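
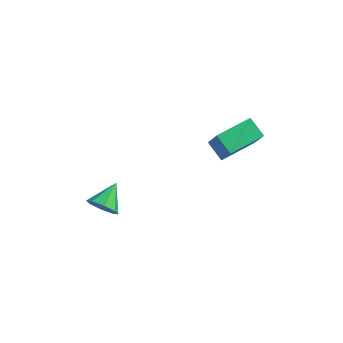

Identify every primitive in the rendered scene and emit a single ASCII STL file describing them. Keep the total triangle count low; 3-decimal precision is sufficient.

solid 
facet normal -0.119 -0.879 -0.462
outer loop
vertex -2.569 -3.756 -2.925
vertex -2.951 -4.073 -2.223
vertex -3.221 -3.665 -2.93
endloop
endfacet
facet normal 0.117 0.810 -0.575
outer loop
vertex -2.569 -3.756 -2.925
vertex -3.221 -3.665 -2.93
vertex -2.769 -2.727 -1.517
endloop
endfacet
facet normal -0.119 -0.879 -0.462
outer loop
vertex -3.221 -3.665 -2.93
vertex -2.951 -4.073 -2.223
vertex -3.715 -3.813 -2.521
endloop
endfacet
facet normal -0.522 0.778 -0.349
outer loop
vertex -3.221 -3.665 -2.93
vertex -3.715 -3.813 -2.521
vertex -2.769 -2.727 -1.517
endloop
endfacet
facet normal -0.119 -0.879 -0.461
outer loop
vertex -3.715 -3.813 -2.521
vertex -2.951 -4.073 -2.223
vertex -3.761 -4.113 -1.937
endloop
endfacet
facet normal -0.824 0.527 0.206
outer loop
vertex -3.715 -3.813 -2.521
vertex -3.761 -4.113 -1.937
vertex -2.769 -2.727 -1.517
endloop
endfacet
facet normal -0.119 -0.879 -0.461
outer loop
vertex -3.761 -4.113 -1.937
vertex -2.951 -4.073 -2.223
vertex -3.333 -4.39 -1.52
endloop
endfacet
facet normal -0.611 0.206 0.764
outer loop
vertex -3.761 -4.113 -1.937
vertex -3.333 -4.39 -1.52
vertex -2.769 -2.727 -1.517
endloop
endfacet
facet normal -0.119 -0.879 -0.461
outer loop
vertex -3.333 -4.39 -1.52
vertex -2.951 -4.073 -2.223
vertex -2.681 -4.48 -1.516
endloop
endfacet
facet normal -0.006 0.000 1.000
outer loop
vertex -3.333 -4.39 -1.52
vertex -2.681 -4.48 -1.516
vertex -2.769 -2.727 -1.517
endloop
endfacet
facet normal -0.118 -0.879 -0.461
outer loop
vertex -2.681 -4.48 -1.516
vertex -2.951 -4.073 -2.223
vertex -2.187 -4.332 -1.925
endloop
endfacet
facet normal 0.632 0.032 0.775
outer loop
vertex -2.681 -4.48 -1.516
vertex -2.187 -4.332 -1.925
vertex -2.769 -2.727 -1.517
endloop
endfacet
facet normal -0.118 -0.879 -0.461
outer loop
vertex -2.187 -4.332 -1.925
vertex -2.951 -4.073 -2.223
vertex -2.141 -4.032 -2.509
endloop
endfacet
facet normal 0.934 0.283 0.219
outer loop
vertex -2.187 -4.332 -1.925
vertex -2.141 -4.032 -2.509
vertex -2.769 -2.727 -1.517
endloop
endfacet
facet normal -0.118 -0.879 -0.461
outer loop
vertex -2.141 -4.032 -2.509
vertex -2.951 -4.073 -2.223
vertex -2.569 -3.756 -2.925
endloop
endfacet
facet normal 0.720 0.605 -0.340
outer loop
vertex -2.141 -4.032 -2.509
vertex -2.569 -3.756 -2.925
vertex -2.769 -2.727 -1.517
endloop
endfacet
facet normal -0.546 -0.833 -0.088
outer loop
vertex 3.124 -3.044 3.59
vertex 2.272 -2.549 4.184
vertex 2.504 -2.496 2.244
endloop
endfacet
facet normal 0.741 -0.430 -0.516
outer loop
vertex 3.568 -0.871 2.416
vertex 3.124 -3.044 3.59
vertex 2.504 -2.496 2.244
endloop
endfacet
facet normal -0.546 -0.833 -0.088
outer loop
vertex 2.504 -2.496 2.244
vertex 2.272 -2.549 4.184
vertex 1.652 -2.001 2.838
endloop
endfacet
facet normal -0.392 0.347 -0.852
outer loop
vertex 1.652 -2.001 2.838
vertex 3.568 -0.871 2.416
vertex 2.504 -2.496 2.244
endloop
endfacet
facet normal 0.392 -0.347 0.852
outer loop
vertex 3.124 -3.044 3.59
vertex 3.336 -0.924 4.356
vertex 2.272 -2.549 4.184
endloop
endfacet
facet normal 0.741 -0.430 -0.516
outer loop
vertex 4.188 -1.419 3.762
vertex 3.124 -3.044 3.59
vertex 3.568 -0.871 2.416
endloop
endfacet
facet normal 0.392 -0.347 0.852
outer loop
vertex 4.188 -1.419 3.762
vertex 3.336 -0.924 4.356
vertex 3.124 -3.044 3.59
endloop
endfacet
facet normal -0.741 0.430 0.516
outer loop
vertex 2.272 -2.549 4.184
vertex 3.336 -0.924 4.356
vertex 1.652 -2.001 2.838
endloop
endfacet
facet normal -0.392 0.347 -0.852
outer loop
vertex 2.716 -0.376 3.01
vertex 3.568 -0.871 2.416
vertex 1.652 -2.001 2.838
endloop
endfacet
facet normal -0.741 0.430 0.516
outer loop
vertex 1.652 -2.001 2.838
vertex 3.336 -0.924 4.356
vertex 2.716 -0.376 3.01
endloop
endfacet
facet normal 0.546 0.833 0.088
outer loop
vertex 2.716 -0.376 3.01
vertex 4.188 -1.419 3.762
vertex 3.568 -0.871 2.416
endloop
endfacet
facet normal 0.546 0.833 0.088
outer loop
vertex 3.336 -0.924 4.356
vertex 4.188 -1.419 3.762
vertex 2.716 -0.376 3.01
endloop
endfacet

endsolid


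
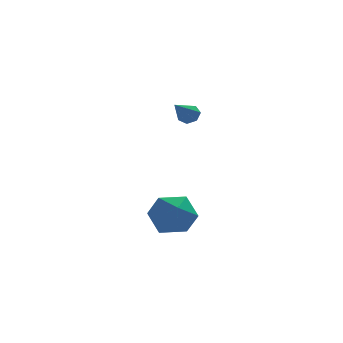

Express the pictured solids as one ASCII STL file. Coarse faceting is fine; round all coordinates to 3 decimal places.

solid 
facet normal 0.497 0.642 -0.584
outer loop
vertex -1.718 2.352 1.545
vertex -2.014 2.231 1.16
vertex -2.078 2.591 1.501
endloop
endfacet
facet normal 0.100 0.324 0.941
outer loop
vertex -1.718 2.352 1.545
vertex -2.078 2.591 1.501
vertex -2.746 1.289 2.02
endloop
endfacet
facet normal 0.497 0.642 -0.584
outer loop
vertex -2.078 2.591 1.501
vertex -2.014 2.231 1.16
vertex -2.389 2.559 1.201
endloop
endfacet
facet normal -0.611 0.543 0.576
outer loop
vertex -2.078 2.591 1.501
vertex -2.389 2.559 1.201
vertex -2.746 1.289 2.02
endloop
endfacet
facet normal 0.497 0.641 -0.585
outer loop
vertex -2.389 2.559 1.201
vertex -2.014 2.231 1.16
vertex -2.419 2.28 0.87
endloop
endfacet
facet normal -0.972 0.214 -0.092
outer loop
vertex -2.389 2.559 1.201
vertex -2.419 2.28 0.87
vertex -2.746 1.289 2.02
endloop
endfacet
facet normal 0.497 0.641 -0.585
outer loop
vertex -2.419 2.28 0.87
vertex -2.014 2.231 1.16
vertex -2.143 1.964 0.758
endloop
endfacet
facet normal -0.710 -0.420 -0.564
outer loop
vertex -2.419 2.28 0.87
vertex -2.143 1.964 0.758
vertex -2.746 1.289 2.02
endloop
endfacet
facet normal 0.497 0.641 -0.585
outer loop
vertex -2.143 1.964 0.758
vertex -2.014 2.231 1.16
vertex -1.771 1.849 0.948
endloop
endfacet
facet normal -0.025 -0.876 -0.481
outer loop
vertex -2.143 1.964 0.758
vertex -1.771 1.849 0.948
vertex -2.746 1.289 2.02
endloop
endfacet
facet normal 0.498 0.641 -0.584
outer loop
vertex -1.771 1.849 0.948
vertex -2.014 2.231 1.16
vertex -1.582 2.022 1.299
endloop
endfacet
facet normal 0.572 -0.815 0.094
outer loop
vertex -1.771 1.849 0.948
vertex -1.582 2.022 1.299
vertex -2.746 1.289 2.02
endloop
endfacet
facet normal 0.498 0.641 -0.584
outer loop
vertex -1.582 2.022 1.299
vertex -2.014 2.231 1.16
vertex -1.718 2.352 1.545
endloop
endfacet
facet normal 0.627 -0.282 0.726
outer loop
vertex -1.582 2.022 1.299
vertex -1.718 2.352 1.545
vertex -2.746 1.289 2.02
endloop
endfacet
facet normal -0.596 0.639 0.487
outer loop
vertex -2.965 1.593 -3.159
vertex -3.841 1.127 -3.62
vertex -3.461 0.754 -2.665
endloop
endfacet
facet normal -0.002 0.508 0.861
outer loop
vertex -2.965 1.593 -3.159
vertex -3.461 0.754 -2.665
vertex -2.369 0.804 -2.692
endloop
endfacet
facet normal 0.558 0.692 0.458
outer loop
vertex -2.965 1.593 -3.159
vertex -2.369 0.804 -2.692
vertex -2.074 1.209 -3.664
endloop
endfacet
facet normal 0.310 0.936 -0.165
outer loop
vertex -2.965 1.593 -3.159
vertex -2.074 1.209 -3.664
vertex -2.983 1.409 -4.237
endloop
endfacet
facet normal -0.403 0.903 -0.147
outer loop
vertex -2.965 1.593 -3.159
vertex -2.983 1.409 -4.237
vertex -3.841 1.127 -3.62
endloop
endfacet
facet normal 0.033 -0.194 0.981
outer loop
vertex -2.369 0.804 -2.692
vertex -3.461 0.754 -2.665
vertex -2.877 -0.149 -2.863
endloop
endfacet
facet normal -0.927 0.017 0.375
outer loop
vertex -3.461 0.754 -2.665
vertex -3.841 1.127 -3.62
vertex -3.786 0.051 -3.436
endloop
endfacet
facet normal -0.615 0.445 -0.652
outer loop
vertex -3.841 1.127 -3.62
vertex -2.983 1.409 -4.237
vertex -3.491 0.456 -4.408
endloop
endfacet
facet normal 0.538 0.497 -0.680
outer loop
vertex -2.983 1.409 -4.237
vertex -2.074 1.209 -3.664
vertex -2.399 0.506 -4.435
endloop
endfacet
facet normal 0.939 0.104 0.328
outer loop
vertex -2.074 1.209 -3.664
vertex -2.369 0.804 -2.692
vertex -2.019 0.133 -3.48
endloop
endfacet
facet normal -0.310 -0.936 0.165
outer loop
vertex -2.895 -0.333 -3.941
vertex -2.877 -0.149 -2.863
vertex -3.786 0.051 -3.436
endloop
endfacet
facet normal -0.558 -0.692 -0.458
outer loop
vertex -2.895 -0.333 -3.941
vertex -3.786 0.051 -3.436
vertex -3.491 0.456 -4.408
endloop
endfacet
facet normal 0.002 -0.508 -0.861
outer loop
vertex -2.895 -0.333 -3.941
vertex -3.491 0.456 -4.408
vertex -2.399 0.506 -4.435
endloop
endfacet
facet normal 0.596 -0.639 -0.487
outer loop
vertex -2.895 -0.333 -3.941
vertex -2.399 0.506 -4.435
vertex -2.019 0.133 -3.48
endloop
endfacet
facet normal 0.403 -0.903 0.147
outer loop
vertex -2.895 -0.333 -3.941
vertex -2.019 0.133 -3.48
vertex -2.877 -0.149 -2.863
endloop
endfacet
facet normal -0.538 -0.497 0.680
outer loop
vertex -3.786 0.051 -3.436
vertex -2.877 -0.149 -2.863
vertex -3.461 0.754 -2.665
endloop
endfacet
facet normal -0.939 -0.104 -0.328
outer loop
vertex -3.491 0.456 -4.408
vertex -3.786 0.051 -3.436
vertex -3.841 1.127 -3.62
endloop
endfacet
facet normal -0.033 0.194 -0.981
outer loop
vertex -2.399 0.506 -4.435
vertex -3.491 0.456 -4.408
vertex -2.983 1.409 -4.237
endloop
endfacet
facet normal 0.927 -0.017 -0.375
outer loop
vertex -2.019 0.133 -3.48
vertex -2.399 0.506 -4.435
vertex -2.074 1.209 -3.664
endloop
endfacet
facet normal 0.615 -0.445 0.652
outer loop
vertex -2.877 -0.149 -2.863
vertex -2.019 0.133 -3.48
vertex -2.369 0.804 -2.692
endloop
endfacet

endsolid


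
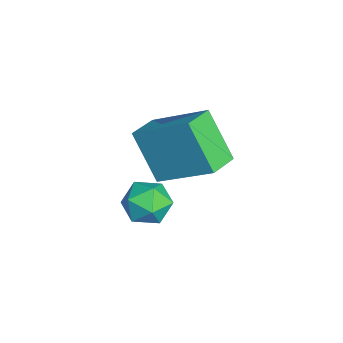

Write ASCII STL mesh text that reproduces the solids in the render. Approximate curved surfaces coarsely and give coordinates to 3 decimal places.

solid 
facet normal -0.340 0.940 -0.004
outer loop
vertex -1.892 0.998 -4.451
vertex -2.154 0.907 -3.635
vertex -1.359 1.194 -3.803
endloop
endfacet
facet normal 0.218 0.870 -0.443
outer loop
vertex -1.892 0.998 -4.451
vertex -1.359 1.194 -3.803
vertex -1.062 0.769 -4.492
endloop
endfacet
facet normal 0.056 0.370 -0.927
outer loop
vertex -1.892 0.998 -4.451
vertex -1.062 0.769 -4.492
vertex -1.674 0.219 -4.749
endloop
endfacet
facet normal -0.601 0.133 -0.788
outer loop
vertex -1.892 0.998 -4.451
vertex -1.674 0.219 -4.749
vertex -2.349 0.304 -4.22
endloop
endfacet
facet normal -0.847 0.485 -0.218
outer loop
vertex -1.892 0.998 -4.451
vertex -2.349 0.304 -4.22
vertex -2.154 0.907 -3.635
endloop
endfacet
facet normal 0.772 0.633 -0.058
outer loop
vertex -1.062 0.769 -4.492
vertex -1.359 1.194 -3.803
vertex -0.811 0.536 -3.7
endloop
endfacet
facet normal -0.132 0.747 0.651
outer loop
vertex -1.359 1.194 -3.803
vertex -2.154 0.907 -3.635
vertex -1.486 0.621 -3.171
endloop
endfacet
facet normal -0.952 0.012 0.305
outer loop
vertex -2.154 0.907 -3.635
vertex -2.349 0.304 -4.22
vertex -2.098 0.071 -3.428
endloop
endfacet
facet normal -0.554 -0.558 -0.617
outer loop
vertex -2.349 0.304 -4.22
vertex -1.674 0.219 -4.749
vertex -1.801 -0.354 -4.117
endloop
endfacet
facet normal 0.510 -0.174 -0.842
outer loop
vertex -1.674 0.219 -4.749
vertex -1.062 0.769 -4.492
vertex -1.006 -0.067 -4.285
endloop
endfacet
facet normal 0.601 -0.133 0.788
outer loop
vertex -1.268 -0.158 -3.469
vertex -0.811 0.536 -3.7
vertex -1.486 0.621 -3.171
endloop
endfacet
facet normal -0.056 -0.370 0.927
outer loop
vertex -1.268 -0.158 -3.469
vertex -1.486 0.621 -3.171
vertex -2.098 0.071 -3.428
endloop
endfacet
facet normal -0.218 -0.870 0.443
outer loop
vertex -1.268 -0.158 -3.469
vertex -2.098 0.071 -3.428
vertex -1.801 -0.354 -4.117
endloop
endfacet
facet normal 0.340 -0.940 0.004
outer loop
vertex -1.268 -0.158 -3.469
vertex -1.801 -0.354 -4.117
vertex -1.006 -0.067 -4.285
endloop
endfacet
facet normal 0.847 -0.485 0.218
outer loop
vertex -1.268 -0.158 -3.469
vertex -1.006 -0.067 -4.285
vertex -0.811 0.536 -3.7
endloop
endfacet
facet normal 0.554 0.558 0.617
outer loop
vertex -1.486 0.621 -3.171
vertex -0.811 0.536 -3.7
vertex -1.359 1.194 -3.803
endloop
endfacet
facet normal -0.510 0.174 0.842
outer loop
vertex -2.098 0.071 -3.428
vertex -1.486 0.621 -3.171
vertex -2.154 0.907 -3.635
endloop
endfacet
facet normal -0.772 -0.633 0.058
outer loop
vertex -1.801 -0.354 -4.117
vertex -2.098 0.071 -3.428
vertex -2.349 0.304 -4.22
endloop
endfacet
facet normal 0.132 -0.747 -0.651
outer loop
vertex -1.006 -0.067 -4.285
vertex -1.801 -0.354 -4.117
vertex -1.674 0.219 -4.749
endloop
endfacet
facet normal 0.952 -0.012 -0.305
outer loop
vertex -0.811 0.536 -3.7
vertex -1.006 -0.067 -4.285
vertex -1.062 0.769 -4.492
endloop
endfacet
facet normal -0.459 -0.357 0.814
outer loop
vertex -1.134 1.607 0.183
vertex -1.996 2.259 -0.017
vertex -2.05 0.027 -1.025
endloop
endfacet
facet normal 0.784 -0.593 0.182
outer loop
vertex -1.184 0.701 -2.563
vertex -1.134 1.607 0.183
vertex -2.05 0.027 -1.025
endloop
endfacet
facet normal -0.458 -0.357 0.814
outer loop
vertex -2.05 0.027 -1.025
vertex -1.996 2.259 -0.017
vertex -2.913 0.679 -1.225
endloop
endfacet
facet normal -0.418 -0.722 -0.552
outer loop
vertex -2.913 0.679 -1.225
vertex -1.184 0.701 -2.563
vertex -2.05 0.027 -1.025
endloop
endfacet
facet normal 0.418 0.722 0.552
outer loop
vertex -1.134 1.607 0.183
vertex -1.13 2.933 -1.555
vertex -1.996 2.259 -0.017
endloop
endfacet
facet normal 0.784 -0.594 0.182
outer loop
vertex -0.267 2.281 -1.355
vertex -1.134 1.607 0.183
vertex -1.184 0.701 -2.563
endloop
endfacet
facet normal 0.418 0.722 0.552
outer loop
vertex -0.267 2.281 -1.355
vertex -1.13 2.933 -1.555
vertex -1.134 1.607 0.183
endloop
endfacet
facet normal -0.784 0.594 -0.181
outer loop
vertex -1.996 2.259 -0.017
vertex -1.13 2.933 -1.555
vertex -2.913 0.679 -1.225
endloop
endfacet
facet normal -0.418 -0.722 -0.552
outer loop
vertex -2.046 1.353 -2.763
vertex -1.184 0.701 -2.563
vertex -2.913 0.679 -1.225
endloop
endfacet
facet normal -0.784 0.594 -0.182
outer loop
vertex -2.913 0.679 -1.225
vertex -1.13 2.933 -1.555
vertex -2.046 1.353 -2.763
endloop
endfacet
facet normal 0.458 0.356 -0.814
outer loop
vertex -2.046 1.353 -2.763
vertex -0.267 2.281 -1.355
vertex -1.184 0.701 -2.563
endloop
endfacet
facet normal 0.458 0.357 -0.814
outer loop
vertex -1.13 2.933 -1.555
vertex -0.267 2.281 -1.355
vertex -2.046 1.353 -2.763
endloop
endfacet

endsolid


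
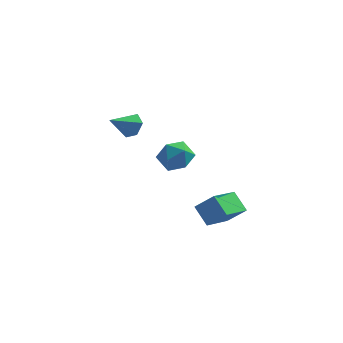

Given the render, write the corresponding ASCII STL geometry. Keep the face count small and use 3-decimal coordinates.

solid 
facet normal -0.913 0.355 -0.201
outer loop
vertex 0.061 -0.309 1.947
vertex -0.326 -0.946 2.58
vertex -0.049 -0.059 2.886
endloop
endfacet
facet normal -0.419 0.864 -0.279
outer loop
vertex 0.061 -0.309 1.947
vertex -0.049 -0.059 2.886
vertex 0.769 0.183 2.408
endloop
endfacet
facet normal 0.053 0.641 -0.765
outer loop
vertex 0.061 -0.309 1.947
vertex 0.769 0.183 2.408
vertex 0.997 -0.553 1.807
endloop
endfacet
facet normal -0.150 -0.007 -0.989
outer loop
vertex 0.061 -0.309 1.947
vertex 0.997 -0.553 1.807
vertex 0.321 -1.251 1.914
endloop
endfacet
facet normal -0.746 -0.183 -0.640
outer loop
vertex 0.061 -0.309 1.947
vertex 0.321 -1.251 1.914
vertex -0.326 -0.946 2.58
endloop
endfacet
facet normal -0.077 0.936 0.343
outer loop
vertex 0.769 0.183 2.408
vertex -0.049 -0.059 2.886
vertex 0.819 -0.149 3.326
endloop
endfacet
facet normal -0.876 0.112 0.469
outer loop
vertex -0.049 -0.059 2.886
vertex -0.326 -0.946 2.58
vertex 0.143 -0.847 3.433
endloop
endfacet
facet normal -0.606 -0.758 -0.241
outer loop
vertex -0.326 -0.946 2.58
vertex 0.321 -1.251 1.914
vertex 0.371 -1.583 2.832
endloop
endfacet
facet normal 0.359 -0.471 -0.805
outer loop
vertex 0.321 -1.251 1.914
vertex 0.997 -0.553 1.807
vertex 1.189 -1.341 2.354
endloop
endfacet
facet normal 0.687 0.575 -0.444
outer loop
vertex 0.997 -0.553 1.807
vertex 0.769 0.183 2.408
vertex 1.466 -0.454 2.66
endloop
endfacet
facet normal 0.150 0.007 0.989
outer loop
vertex 1.079 -1.091 3.293
vertex 0.819 -0.149 3.326
vertex 0.143 -0.847 3.433
endloop
endfacet
facet normal -0.053 -0.641 0.765
outer loop
vertex 1.079 -1.091 3.293
vertex 0.143 -0.847 3.433
vertex 0.371 -1.583 2.832
endloop
endfacet
facet normal 0.419 -0.864 0.279
outer loop
vertex 1.079 -1.091 3.293
vertex 0.371 -1.583 2.832
vertex 1.189 -1.341 2.354
endloop
endfacet
facet normal 0.913 -0.355 0.201
outer loop
vertex 1.079 -1.091 3.293
vertex 1.189 -1.341 2.354
vertex 1.466 -0.454 2.66
endloop
endfacet
facet normal 0.746 0.183 0.640
outer loop
vertex 1.079 -1.091 3.293
vertex 1.466 -0.454 2.66
vertex 0.819 -0.149 3.326
endloop
endfacet
facet normal -0.359 0.471 0.805
outer loop
vertex 0.143 -0.847 3.433
vertex 0.819 -0.149 3.326
vertex -0.049 -0.059 2.886
endloop
endfacet
facet normal -0.687 -0.575 0.444
outer loop
vertex 0.371 -1.583 2.832
vertex 0.143 -0.847 3.433
vertex -0.326 -0.946 2.58
endloop
endfacet
facet normal 0.077 -0.936 -0.343
outer loop
vertex 1.189 -1.341 2.354
vertex 0.371 -1.583 2.832
vertex 0.321 -1.251 1.914
endloop
endfacet
facet normal 0.876 -0.112 -0.469
outer loop
vertex 1.466 -0.454 2.66
vertex 1.189 -1.341 2.354
vertex 0.997 -0.553 1.807
endloop
endfacet
facet normal 0.606 0.758 0.241
outer loop
vertex 0.819 -0.149 3.326
vertex 1.466 -0.454 2.66
vertex 0.769 0.183 2.408
endloop
endfacet
facet normal -0.713 0.061 -0.698
outer loop
vertex 2.063 -3.603 1.168
vertex 2.734 -2.132 0.61
vertex 2.76 -4.211 0.403
endloop
endfacet
facet normal -0.392 -0.860 0.326
outer loop
vertex 3.666 -4.288 1.29
vertex 2.063 -3.603 1.168
vertex 2.76 -4.211 0.403
endloop
endfacet
facet normal -0.713 0.061 -0.698
outer loop
vertex 2.76 -4.211 0.403
vertex 2.734 -2.132 0.61
vertex 3.431 -2.74 -0.155
endloop
endfacet
facet normal 0.581 -0.507 -0.637
outer loop
vertex 3.431 -2.74 -0.155
vertex 3.666 -4.288 1.29
vertex 2.76 -4.211 0.403
endloop
endfacet
facet normal -0.581 0.507 0.637
outer loop
vertex 2.063 -3.603 1.168
vertex 3.64 -2.209 1.497
vertex 2.734 -2.132 0.61
endloop
endfacet
facet normal -0.392 -0.860 0.326
outer loop
vertex 2.969 -3.68 2.055
vertex 2.063 -3.603 1.168
vertex 3.666 -4.288 1.29
endloop
endfacet
facet normal -0.581 0.507 0.637
outer loop
vertex 2.969 -3.68 2.055
vertex 3.64 -2.209 1.497
vertex 2.063 -3.603 1.168
endloop
endfacet
facet normal 0.392 0.860 -0.326
outer loop
vertex 2.734 -2.132 0.61
vertex 3.64 -2.209 1.497
vertex 3.431 -2.74 -0.155
endloop
endfacet
facet normal 0.581 -0.507 -0.637
outer loop
vertex 4.337 -2.817 0.732
vertex 3.666 -4.288 1.29
vertex 3.431 -2.74 -0.155
endloop
endfacet
facet normal 0.392 0.860 -0.326
outer loop
vertex 3.431 -2.74 -0.155
vertex 3.64 -2.209 1.497
vertex 4.337 -2.817 0.732
endloop
endfacet
facet normal 0.713 -0.061 0.698
outer loop
vertex 4.337 -2.817 0.732
vertex 2.969 -3.68 2.055
vertex 3.666 -4.288 1.29
endloop
endfacet
facet normal 0.713 -0.061 0.698
outer loop
vertex 3.64 -2.209 1.497
vertex 2.969 -3.68 2.055
vertex 4.337 -2.817 0.732
endloop
endfacet
facet normal 0.594 0.607 -0.528
outer loop
vertex -1.812 2.766 2.597
vertex -2.422 3.019 2.202
vertex -2.21 3.375 2.85
endloop
endfacet
facet normal 0.324 -0.174 0.930
outer loop
vertex -1.812 2.766 2.597
vertex -2.21 3.375 2.85
vertex -3.318 2.101 2.998
endloop
endfacet
facet normal 0.594 0.607 -0.528
outer loop
vertex -2.21 3.375 2.85
vertex -2.422 3.019 2.202
vertex -2.82 3.627 2.454
endloop
endfacet
facet normal -0.368 0.416 0.831
outer loop
vertex -2.21 3.375 2.85
vertex -2.82 3.627 2.454
vertex -3.318 2.101 2.998
endloop
endfacet
facet normal 0.594 0.607 -0.528
outer loop
vertex -2.82 3.627 2.454
vertex -2.422 3.019 2.202
vertex -3.032 3.271 1.806
endloop
endfacet
facet normal -0.931 0.345 0.115
outer loop
vertex -2.82 3.627 2.454
vertex -3.032 3.271 1.806
vertex -3.318 2.101 2.998
endloop
endfacet
facet normal 0.594 0.607 -0.528
outer loop
vertex -3.032 3.271 1.806
vertex -2.422 3.019 2.202
vertex -2.634 2.662 1.553
endloop
endfacet
facet normal -0.804 -0.316 -0.503
outer loop
vertex -3.032 3.271 1.806
vertex -2.634 2.662 1.553
vertex -3.318 2.101 2.998
endloop
endfacet
facet normal 0.594 0.607 -0.528
outer loop
vertex -2.634 2.662 1.553
vertex -2.422 3.019 2.202
vertex -2.024 2.41 1.949
endloop
endfacet
facet normal -0.112 -0.907 -0.405
outer loop
vertex -2.634 2.662 1.553
vertex -2.024 2.41 1.949
vertex -3.318 2.101 2.998
endloop
endfacet
facet normal 0.594 0.607 -0.528
outer loop
vertex -2.024 2.41 1.949
vertex -2.422 3.019 2.202
vertex -1.812 2.766 2.597
endloop
endfacet
facet normal 0.452 -0.836 0.311
outer loop
vertex -2.024 2.41 1.949
vertex -1.812 2.766 2.597
vertex -3.318 2.101 2.998
endloop
endfacet

endsolid


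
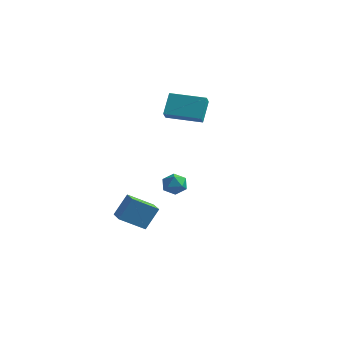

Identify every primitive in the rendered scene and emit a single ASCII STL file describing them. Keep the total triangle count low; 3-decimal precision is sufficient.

solid 
facet normal -0.715 -0.465 0.522
outer loop
vertex 0.385 -2.447 -1.359
vertex -0.338 -1.615 -1.609
vertex -0.018 -3.15 -2.537
endloop
endfacet
facet normal 0.639 -0.736 0.221
outer loop
vertex 1.098 -2.425 -3.351
vertex 0.385 -2.447 -1.359
vertex -0.018 -3.15 -2.537
endloop
endfacet
facet normal -0.715 -0.465 0.522
outer loop
vertex -0.018 -3.15 -2.537
vertex -0.338 -1.615 -1.609
vertex -0.741 -2.318 -2.787
endloop
endfacet
facet normal -0.281 -0.492 -0.824
outer loop
vertex -0.741 -2.318 -2.787
vertex 1.098 -2.425 -3.351
vertex -0.018 -3.15 -2.537
endloop
endfacet
facet normal 0.281 0.492 0.824
outer loop
vertex 0.385 -2.447 -1.359
vertex 0.778 -0.89 -2.423
vertex -0.338 -1.615 -1.609
endloop
endfacet
facet normal 0.639 -0.736 0.221
outer loop
vertex 1.501 -1.722 -2.173
vertex 0.385 -2.447 -1.359
vertex 1.098 -2.425 -3.351
endloop
endfacet
facet normal 0.281 0.492 0.824
outer loop
vertex 1.501 -1.722 -2.173
vertex 0.778 -0.89 -2.423
vertex 0.385 -2.447 -1.359
endloop
endfacet
facet normal -0.639 0.736 -0.221
outer loop
vertex -0.338 -1.615 -1.609
vertex 0.778 -0.89 -2.423
vertex -0.741 -2.318 -2.787
endloop
endfacet
facet normal -0.281 -0.492 -0.824
outer loop
vertex 0.375 -1.593 -3.601
vertex 1.098 -2.425 -3.351
vertex -0.741 -2.318 -2.787
endloop
endfacet
facet normal -0.639 0.736 -0.221
outer loop
vertex -0.741 -2.318 -2.787
vertex 0.778 -0.89 -2.423
vertex 0.375 -1.593 -3.601
endloop
endfacet
facet normal 0.715 0.465 -0.522
outer loop
vertex 0.375 -1.593 -3.601
vertex 1.501 -1.722 -2.173
vertex 1.098 -2.425 -3.351
endloop
endfacet
facet normal 0.715 0.465 -0.522
outer loop
vertex 0.778 -0.89 -2.423
vertex 1.501 -1.722 -2.173
vertex 0.375 -1.593 -3.601
endloop
endfacet
facet normal -0.976 -0.208 0.065
outer loop
vertex -0.348 2.495 2.389
vertex -0.485 3.472 3.465
vertex -0.507 3.072 1.844
endloop
endfacet
facet normal 0.094 -0.670 -0.737
outer loop
vertex 1.445 3.488 1.715
vertex -0.348 2.495 2.389
vertex -0.507 3.072 1.844
endloop
endfacet
facet normal -0.976 -0.208 0.065
outer loop
vertex -0.507 3.072 1.844
vertex -0.485 3.472 3.465
vertex -0.644 4.049 2.921
endloop
endfacet
facet normal -0.197 0.714 -0.672
outer loop
vertex -0.644 4.049 2.921
vertex 1.445 3.488 1.715
vertex -0.507 3.072 1.844
endloop
endfacet
facet normal 0.196 -0.713 0.673
outer loop
vertex -0.348 2.495 2.389
vertex 1.467 3.888 3.336
vertex -0.485 3.472 3.465
endloop
endfacet
facet normal 0.094 -0.669 -0.737
outer loop
vertex 1.604 2.911 2.259
vertex -0.348 2.495 2.389
vertex 1.445 3.488 1.715
endloop
endfacet
facet normal 0.197 -0.714 0.672
outer loop
vertex 1.604 2.911 2.259
vertex 1.467 3.888 3.336
vertex -0.348 2.495 2.389
endloop
endfacet
facet normal -0.094 0.669 0.737
outer loop
vertex -0.485 3.472 3.465
vertex 1.467 3.888 3.336
vertex -0.644 4.049 2.921
endloop
endfacet
facet normal -0.197 0.713 -0.673
outer loop
vertex 1.308 4.465 2.791
vertex 1.445 3.488 1.715
vertex -0.644 4.049 2.921
endloop
endfacet
facet normal -0.094 0.670 0.737
outer loop
vertex -0.644 4.049 2.921
vertex 1.467 3.888 3.336
vertex 1.308 4.465 2.791
endloop
endfacet
facet normal 0.976 0.208 -0.065
outer loop
vertex 1.308 4.465 2.791
vertex 1.604 2.911 2.259
vertex 1.445 3.488 1.715
endloop
endfacet
facet normal 0.976 0.208 -0.065
outer loop
vertex 1.467 3.888 3.336
vertex 1.604 2.911 2.259
vertex 1.308 4.465 2.791
endloop
endfacet
facet normal 0.190 0.318 0.929
outer loop
vertex 2.917 -2.95 1.249
vertex 3.233 -3.551 1.39
vertex 3.598 -3.019 1.133
endloop
endfacet
facet normal 0.168 0.865 0.473
outer loop
vertex 2.917 -2.95 1.249
vertex 3.598 -3.019 1.133
vertex 3.2 -2.689 0.671
endloop
endfacet
facet normal -0.473 0.866 0.160
outer loop
vertex 2.917 -2.95 1.249
vertex 3.2 -2.689 0.671
vertex 2.589 -3.017 0.641
endloop
endfacet
facet normal -0.848 0.319 0.423
outer loop
vertex 2.917 -2.95 1.249
vertex 2.589 -3.017 0.641
vertex 2.61 -3.55 1.085
endloop
endfacet
facet normal -0.440 -0.020 0.898
outer loop
vertex 2.917 -2.95 1.249
vertex 2.61 -3.55 1.085
vertex 3.233 -3.551 1.39
endloop
endfacet
facet normal 0.660 0.750 -0.033
outer loop
vertex 3.2 -2.689 0.671
vertex 3.598 -3.019 1.133
vertex 3.69 -3.13 0.455
endloop
endfacet
facet normal 0.694 -0.135 0.707
outer loop
vertex 3.598 -3.019 1.133
vertex 3.233 -3.551 1.39
vertex 3.711 -3.663 0.899
endloop
endfacet
facet normal -0.323 -0.681 0.657
outer loop
vertex 3.233 -3.551 1.39
vertex 2.61 -3.55 1.085
vertex 3.1 -3.991 0.869
endloop
endfacet
facet normal -0.985 -0.132 -0.112
outer loop
vertex 2.61 -3.55 1.085
vertex 2.589 -3.017 0.641
vertex 2.702 -3.661 0.407
endloop
endfacet
facet normal -0.378 0.753 -0.539
outer loop
vertex 2.589 -3.017 0.641
vertex 3.2 -2.689 0.671
vertex 3.067 -3.129 0.15
endloop
endfacet
facet normal 0.848 -0.319 -0.423
outer loop
vertex 3.383 -3.73 0.291
vertex 3.69 -3.13 0.455
vertex 3.711 -3.663 0.899
endloop
endfacet
facet normal 0.473 -0.866 -0.160
outer loop
vertex 3.383 -3.73 0.291
vertex 3.711 -3.663 0.899
vertex 3.1 -3.991 0.869
endloop
endfacet
facet normal -0.168 -0.865 -0.473
outer loop
vertex 3.383 -3.73 0.291
vertex 3.1 -3.991 0.869
vertex 2.702 -3.661 0.407
endloop
endfacet
facet normal -0.190 -0.318 -0.929
outer loop
vertex 3.383 -3.73 0.291
vertex 2.702 -3.661 0.407
vertex 3.067 -3.129 0.15
endloop
endfacet
facet normal 0.440 0.020 -0.898
outer loop
vertex 3.383 -3.73 0.291
vertex 3.067 -3.129 0.15
vertex 3.69 -3.13 0.455
endloop
endfacet
facet normal 0.985 0.132 0.112
outer loop
vertex 3.711 -3.663 0.899
vertex 3.69 -3.13 0.455
vertex 3.598 -3.019 1.133
endloop
endfacet
facet normal 0.378 -0.753 0.539
outer loop
vertex 3.1 -3.991 0.869
vertex 3.711 -3.663 0.899
vertex 3.233 -3.551 1.39
endloop
endfacet
facet normal -0.660 -0.750 0.033
outer loop
vertex 2.702 -3.661 0.407
vertex 3.1 -3.991 0.869
vertex 2.61 -3.55 1.085
endloop
endfacet
facet normal -0.694 0.135 -0.707
outer loop
vertex 3.067 -3.129 0.15
vertex 2.702 -3.661 0.407
vertex 2.589 -3.017 0.641
endloop
endfacet
facet normal 0.323 0.681 -0.657
outer loop
vertex 3.69 -3.13 0.455
vertex 3.067 -3.129 0.15
vertex 3.2 -2.689 0.671
endloop
endfacet

endsolid


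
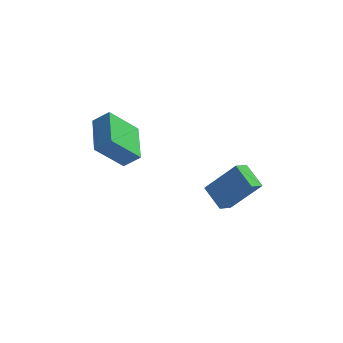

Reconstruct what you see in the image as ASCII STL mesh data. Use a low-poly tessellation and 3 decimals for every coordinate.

solid 
facet normal -0.769 -0.043 -0.638
outer loop
vertex -1.738 -1.287 1.346
vertex -2.348 0.573 1.955
vertex -0.69 -0.514 0.032
endloop
endfacet
facet normal 0.297 -0.908 -0.297
outer loop
vertex 0.048 -0.473 0.645
vertex -1.738 -1.287 1.346
vertex -0.69 -0.514 0.032
endloop
endfacet
facet normal -0.769 -0.043 -0.638
outer loop
vertex -0.69 -0.514 0.032
vertex -2.348 0.573 1.955
vertex -1.3 1.346 0.641
endloop
endfacet
facet normal 0.567 0.418 -0.710
outer loop
vertex -1.3 1.346 0.641
vertex 0.048 -0.473 0.645
vertex -0.69 -0.514 0.032
endloop
endfacet
facet normal -0.567 -0.418 0.710
outer loop
vertex -1.738 -1.287 1.346
vertex -1.61 0.614 2.568
vertex -2.348 0.573 1.955
endloop
endfacet
facet normal 0.297 -0.908 -0.297
outer loop
vertex -1.0 -1.246 1.959
vertex -1.738 -1.287 1.346
vertex 0.048 -0.473 0.645
endloop
endfacet
facet normal -0.567 -0.418 0.710
outer loop
vertex -1.0 -1.246 1.959
vertex -1.61 0.614 2.568
vertex -1.738 -1.287 1.346
endloop
endfacet
facet normal -0.297 0.908 0.297
outer loop
vertex -2.348 0.573 1.955
vertex -1.61 0.614 2.568
vertex -1.3 1.346 0.641
endloop
endfacet
facet normal 0.567 0.418 -0.710
outer loop
vertex -0.562 1.387 1.254
vertex 0.048 -0.473 0.645
vertex -1.3 1.346 0.641
endloop
endfacet
facet normal -0.297 0.908 0.297
outer loop
vertex -1.3 1.346 0.641
vertex -1.61 0.614 2.568
vertex -0.562 1.387 1.254
endloop
endfacet
facet normal 0.769 0.043 0.638
outer loop
vertex -0.562 1.387 1.254
vertex -1.0 -1.246 1.959
vertex 0.048 -0.473 0.645
endloop
endfacet
facet normal 0.769 0.043 0.638
outer loop
vertex -1.61 0.614 2.568
vertex -1.0 -1.246 1.959
vertex -0.562 1.387 1.254
endloop
endfacet
facet normal -0.638 0.557 0.531
outer loop
vertex 3.219 3.84 -1.988
vertex 3.56 4.537 -2.309
vertex 1.813 3.778 -3.612
endloop
endfacet
facet normal -0.406 -0.830 0.383
outer loop
vertex 2.7 3.003 -4.351
vertex 3.219 3.84 -1.988
vertex 1.813 3.778 -3.612
endloop
endfacet
facet normal -0.638 0.558 0.531
outer loop
vertex 1.813 3.778 -3.612
vertex 3.56 4.537 -2.309
vertex 2.154 4.475 -3.934
endloop
endfacet
facet normal -0.655 -0.029 -0.755
outer loop
vertex 2.154 4.475 -3.934
vertex 2.7 3.003 -4.351
vertex 1.813 3.778 -3.612
endloop
endfacet
facet normal 0.654 0.028 0.756
outer loop
vertex 3.219 3.84 -1.988
vertex 4.447 3.762 -3.048
vertex 3.56 4.537 -2.309
endloop
endfacet
facet normal -0.406 -0.830 0.383
outer loop
vertex 4.106 3.065 -2.726
vertex 3.219 3.84 -1.988
vertex 2.7 3.003 -4.351
endloop
endfacet
facet normal 0.654 0.029 0.756
outer loop
vertex 4.106 3.065 -2.726
vertex 4.447 3.762 -3.048
vertex 3.219 3.84 -1.988
endloop
endfacet
facet normal 0.406 0.830 -0.383
outer loop
vertex 3.56 4.537 -2.309
vertex 4.447 3.762 -3.048
vertex 2.154 4.475 -3.934
endloop
endfacet
facet normal -0.654 -0.028 -0.756
outer loop
vertex 3.041 3.7 -4.672
vertex 2.7 3.003 -4.351
vertex 2.154 4.475 -3.934
endloop
endfacet
facet normal 0.406 0.830 -0.383
outer loop
vertex 2.154 4.475 -3.934
vertex 4.447 3.762 -3.048
vertex 3.041 3.7 -4.672
endloop
endfacet
facet normal 0.638 -0.557 -0.531
outer loop
vertex 3.041 3.7 -4.672
vertex 4.106 3.065 -2.726
vertex 2.7 3.003 -4.351
endloop
endfacet
facet normal 0.638 -0.558 -0.531
outer loop
vertex 4.447 3.762 -3.048
vertex 4.106 3.065 -2.726
vertex 3.041 3.7 -4.672
endloop
endfacet

endsolid


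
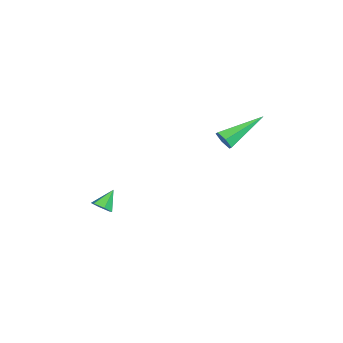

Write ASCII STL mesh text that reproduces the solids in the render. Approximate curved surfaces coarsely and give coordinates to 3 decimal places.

solid 
facet normal 0.638 -0.400 -0.657
outer loop
vertex 0.861 -3.381 -2.799
vertex 0.653 -3.102 -3.171
vertex 1.045 -2.917 -2.903
endloop
endfacet
facet normal 0.366 0.063 0.929
outer loop
vertex 0.861 -3.381 -2.799
vertex 1.045 -2.917 -2.903
vertex 0.007 -2.698 -2.509
endloop
endfacet
facet normal 0.638 -0.401 -0.657
outer loop
vertex 1.045 -2.917 -2.903
vertex 0.653 -3.102 -3.171
vertex 0.836 -2.638 -3.276
endloop
endfacet
facet normal 0.341 0.834 0.433
outer loop
vertex 1.045 -2.917 -2.903
vertex 0.836 -2.638 -3.276
vertex 0.007 -2.698 -2.509
endloop
endfacet
facet normal 0.639 -0.401 -0.656
outer loop
vertex 0.836 -2.638 -3.276
vertex 0.653 -3.102 -3.171
vertex 0.445 -2.823 -3.544
endloop
endfacet
facet normal -0.282 0.931 -0.232
outer loop
vertex 0.836 -2.638 -3.276
vertex 0.445 -2.823 -3.544
vertex 0.007 -2.698 -2.509
endloop
endfacet
facet normal 0.640 -0.400 -0.656
outer loop
vertex 0.445 -2.823 -3.544
vertex 0.653 -3.102 -3.171
vertex 0.261 -3.288 -3.44
endloop
endfacet
facet normal -0.878 0.257 -0.403
outer loop
vertex 0.445 -2.823 -3.544
vertex 0.261 -3.288 -3.44
vertex 0.007 -2.698 -2.509
endloop
endfacet
facet normal 0.640 -0.401 -0.656
outer loop
vertex 0.261 -3.288 -3.44
vertex 0.653 -3.102 -3.171
vertex 0.469 -3.566 -3.067
endloop
endfacet
facet normal -0.853 -0.514 0.093
outer loop
vertex 0.261 -3.288 -3.44
vertex 0.469 -3.566 -3.067
vertex 0.007 -2.698 -2.509
endloop
endfacet
facet normal 0.638 -0.400 -0.657
outer loop
vertex 0.469 -3.566 -3.067
vertex 0.653 -3.102 -3.171
vertex 0.861 -3.381 -2.799
endloop
endfacet
facet normal -0.230 -0.610 0.758
outer loop
vertex 0.469 -3.566 -3.067
vertex 0.861 -3.381 -2.799
vertex 0.007 -2.698 -2.509
endloop
endfacet
facet normal 0.549 -0.732 -0.404
outer loop
vertex -0.069 1.896 0.924
vertex -0.472 1.782 0.583
vertex -0.094 2.142 0.444
endloop
endfacet
facet normal 0.693 0.655 0.300
outer loop
vertex -0.069 1.896 0.924
vertex -0.094 2.142 0.444
vertex -1.608 3.298 1.417
endloop
endfacet
facet normal 0.549 -0.732 -0.402
outer loop
vertex -0.094 2.142 0.444
vertex -0.472 1.782 0.583
vertex -0.497 2.027 0.103
endloop
endfacet
facet normal 0.246 0.792 -0.558
outer loop
vertex -0.094 2.142 0.444
vertex -0.497 2.027 0.103
vertex -1.608 3.298 1.417
endloop
endfacet
facet normal 0.549 -0.732 -0.402
outer loop
vertex -0.497 2.027 0.103
vertex -0.472 1.782 0.583
vertex -0.875 1.667 0.242
endloop
endfacet
facet normal -0.567 0.299 -0.768
outer loop
vertex -0.497 2.027 0.103
vertex -0.875 1.667 0.242
vertex -1.608 3.298 1.417
endloop
endfacet
facet normal 0.549 -0.733 -0.402
outer loop
vertex -0.875 1.667 0.242
vertex -0.472 1.782 0.583
vertex -0.85 1.422 0.723
endloop
endfacet
facet normal -0.935 -0.333 -0.121
outer loop
vertex -0.875 1.667 0.242
vertex -0.85 1.422 0.723
vertex -1.608 3.298 1.417
endloop
endfacet
facet normal 0.549 -0.733 -0.402
outer loop
vertex -0.85 1.422 0.723
vertex -0.472 1.782 0.583
vertex -0.447 1.537 1.064
endloop
endfacet
facet normal -0.488 -0.469 0.736
outer loop
vertex -0.85 1.422 0.723
vertex -0.447 1.537 1.064
vertex -1.608 3.298 1.417
endloop
endfacet
facet normal 0.548 -0.734 -0.402
outer loop
vertex -0.447 1.537 1.064
vertex -0.472 1.782 0.583
vertex -0.069 1.896 0.924
endloop
endfacet
facet normal 0.326 0.025 0.945
outer loop
vertex -0.447 1.537 1.064
vertex -0.069 1.896 0.924
vertex -1.608 3.298 1.417
endloop
endfacet

endsolid


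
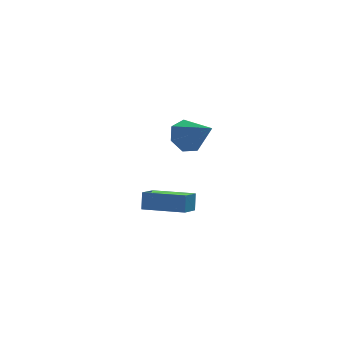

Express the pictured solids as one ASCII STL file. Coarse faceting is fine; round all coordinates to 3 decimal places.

solid 
facet normal -0.787 0.595 -0.163
outer loop
vertex -2.614 -1.18 -0.845
vertex -1.956 -0.443 -1.329
vertex -2.753 -1.584 -1.649
endloop
endfacet
facet normal -0.598 -0.670 0.440
outer loop
vertex -1.124 -2.817 -1.311
vertex -2.614 -1.18 -0.845
vertex -2.753 -1.584 -1.649
endloop
endfacet
facet normal -0.786 0.595 -0.164
outer loop
vertex -2.753 -1.584 -1.649
vertex -1.956 -0.443 -1.329
vertex -2.094 -0.847 -2.133
endloop
endfacet
facet normal -0.153 -0.444 -0.883
outer loop
vertex -2.094 -0.847 -2.133
vertex -1.124 -2.817 -1.311
vertex -2.753 -1.584 -1.649
endloop
endfacet
facet normal 0.153 0.444 0.883
outer loop
vertex -2.614 -1.18 -0.845
vertex -0.327 -1.676 -0.991
vertex -1.956 -0.443 -1.329
endloop
endfacet
facet normal -0.599 -0.670 0.439
outer loop
vertex -0.986 -2.413 -0.507
vertex -2.614 -1.18 -0.845
vertex -1.124 -2.817 -1.311
endloop
endfacet
facet normal 0.153 0.444 0.883
outer loop
vertex -0.986 -2.413 -0.507
vertex -0.327 -1.676 -0.991
vertex -2.614 -1.18 -0.845
endloop
endfacet
facet normal 0.598 0.670 -0.439
outer loop
vertex -1.956 -0.443 -1.329
vertex -0.327 -1.676 -0.991
vertex -2.094 -0.847 -2.133
endloop
endfacet
facet normal -0.153 -0.444 -0.883
outer loop
vertex -0.466 -2.08 -1.795
vertex -1.124 -2.817 -1.311
vertex -2.094 -0.847 -2.133
endloop
endfacet
facet normal 0.598 0.670 -0.440
outer loop
vertex -2.094 -0.847 -2.133
vertex -0.327 -1.676 -0.991
vertex -0.466 -2.08 -1.795
endloop
endfacet
facet normal 0.787 -0.595 0.164
outer loop
vertex -0.466 -2.08 -1.795
vertex -0.986 -2.413 -0.507
vertex -1.124 -2.817 -1.311
endloop
endfacet
facet normal 0.786 -0.596 0.163
outer loop
vertex -0.327 -1.676 -0.991
vertex -0.986 -2.413 -0.507
vertex -0.466 -2.08 -1.795
endloop
endfacet
facet normal -0.377 0.689 -0.619
outer loop
vertex 1.239 3.604 -1.849
vertex 0.863 4.086 -1.084
vertex 1.743 4.193 -1.5
endloop
endfacet
facet normal 0.802 -0.462 -0.378
outer loop
vertex 1.239 3.604 -1.849
vertex 1.743 4.193 -1.5
vertex 1.657 2.634 0.224
endloop
endfacet
facet normal -0.377 0.688 -0.620
outer loop
vertex 1.743 4.193 -1.5
vertex 0.863 4.086 -1.084
vertex 1.584 4.702 -0.838
endloop
endfacet
facet normal 0.982 0.112 0.150
outer loop
vertex 1.743 4.193 -1.5
vertex 1.584 4.702 -0.838
vertex 1.657 2.634 0.224
endloop
endfacet
facet normal -0.376 0.688 -0.621
outer loop
vertex 1.584 4.702 -0.838
vertex 0.863 4.086 -1.084
vertex 0.881 4.748 -0.361
endloop
endfacet
facet normal 0.532 0.402 0.745
outer loop
vertex 1.584 4.702 -0.838
vertex 0.881 4.748 -0.361
vertex 1.657 2.634 0.224
endloop
endfacet
facet normal -0.377 0.688 -0.620
outer loop
vertex 0.881 4.748 -0.361
vertex 0.863 4.086 -1.084
vertex 0.165 4.295 -0.428
endloop
endfacet
facet normal -0.209 0.189 0.959
outer loop
vertex 0.881 4.748 -0.361
vertex 0.165 4.295 -0.428
vertex 1.657 2.634 0.224
endloop
endfacet
facet normal -0.376 0.689 -0.620
outer loop
vertex 0.165 4.295 -0.428
vertex 0.863 4.086 -1.084
vertex -0.027 3.685 -0.989
endloop
endfacet
facet normal -0.683 -0.366 0.632
outer loop
vertex 0.165 4.295 -0.428
vertex -0.027 3.685 -0.989
vertex 1.657 2.634 0.224
endloop
endfacet
facet normal -0.377 0.689 -0.619
outer loop
vertex -0.027 3.685 -0.989
vertex 0.863 4.086 -1.084
vertex 0.452 3.378 -1.622
endloop
endfacet
facet normal -0.533 -0.846 0.007
outer loop
vertex -0.027 3.685 -0.989
vertex 0.452 3.378 -1.622
vertex 1.657 2.634 0.224
endloop
endfacet
facet normal -0.376 0.689 -0.619
outer loop
vertex 0.452 3.378 -1.622
vertex 0.863 4.086 -1.084
vertex 1.239 3.604 -1.849
endloop
endfacet
facet normal 0.128 -0.888 -0.441
outer loop
vertex 0.452 3.378 -1.622
vertex 1.239 3.604 -1.849
vertex 1.657 2.634 0.224
endloop
endfacet

endsolid


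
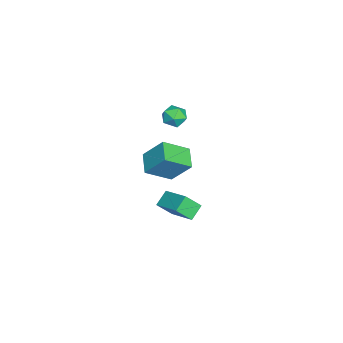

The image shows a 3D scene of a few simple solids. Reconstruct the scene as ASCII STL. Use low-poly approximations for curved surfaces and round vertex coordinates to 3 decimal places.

solid 
facet normal -0.137 0.811 0.568
outer loop
vertex -3.484 -1.56 1.43
vertex -4.337 -1.794 1.559
vertex -3.705 -2.082 2.122
endloop
endfacet
facet normal 0.538 0.582 0.610
outer loop
vertex -3.484 -1.56 1.43
vertex -3.705 -2.082 2.122
vertex -2.971 -2.26 1.645
endloop
endfacet
facet normal 0.813 0.581 -0.048
outer loop
vertex -3.484 -1.56 1.43
vertex -2.971 -2.26 1.645
vertex -3.149 -2.082 0.787
endloop
endfacet
facet normal 0.308 0.811 -0.498
outer loop
vertex -3.484 -1.56 1.43
vertex -3.149 -2.082 0.787
vertex -3.993 -1.794 0.734
endloop
endfacet
facet normal -0.279 0.953 -0.116
outer loop
vertex -3.484 -1.56 1.43
vertex -3.993 -1.794 0.734
vertex -4.337 -1.794 1.559
endloop
endfacet
facet normal 0.527 -0.093 0.845
outer loop
vertex -2.971 -2.26 1.645
vertex -3.705 -2.082 2.122
vertex -3.507 -2.926 1.906
endloop
endfacet
facet normal -0.564 0.280 0.777
outer loop
vertex -3.705 -2.082 2.122
vertex -4.337 -1.794 1.559
vertex -4.351 -2.638 1.853
endloop
endfacet
facet normal -0.794 0.509 -0.331
outer loop
vertex -4.337 -1.794 1.559
vertex -3.993 -1.794 0.734
vertex -4.529 -2.46 0.995
endloop
endfacet
facet normal 0.155 0.279 -0.948
outer loop
vertex -3.993 -1.794 0.734
vertex -3.149 -2.082 0.787
vertex -3.795 -2.638 0.518
endloop
endfacet
facet normal 0.971 -0.093 -0.221
outer loop
vertex -3.149 -2.082 0.787
vertex -2.971 -2.26 1.645
vertex -3.163 -2.926 1.081
endloop
endfacet
facet normal -0.308 -0.811 0.498
outer loop
vertex -4.016 -3.16 1.21
vertex -3.507 -2.926 1.906
vertex -4.351 -2.638 1.853
endloop
endfacet
facet normal -0.813 -0.581 0.048
outer loop
vertex -4.016 -3.16 1.21
vertex -4.351 -2.638 1.853
vertex -4.529 -2.46 0.995
endloop
endfacet
facet normal -0.538 -0.582 -0.610
outer loop
vertex -4.016 -3.16 1.21
vertex -4.529 -2.46 0.995
vertex -3.795 -2.638 0.518
endloop
endfacet
facet normal 0.137 -0.811 -0.568
outer loop
vertex -4.016 -3.16 1.21
vertex -3.795 -2.638 0.518
vertex -3.163 -2.926 1.081
endloop
endfacet
facet normal 0.279 -0.953 0.116
outer loop
vertex -4.016 -3.16 1.21
vertex -3.163 -2.926 1.081
vertex -3.507 -2.926 1.906
endloop
endfacet
facet normal -0.155 -0.279 0.948
outer loop
vertex -4.351 -2.638 1.853
vertex -3.507 -2.926 1.906
vertex -3.705 -2.082 2.122
endloop
endfacet
facet normal -0.971 0.093 0.221
outer loop
vertex -4.529 -2.46 0.995
vertex -4.351 -2.638 1.853
vertex -4.337 -1.794 1.559
endloop
endfacet
facet normal -0.527 0.093 -0.845
outer loop
vertex -3.795 -2.638 0.518
vertex -4.529 -2.46 0.995
vertex -3.993 -1.794 0.734
endloop
endfacet
facet normal 0.564 -0.280 -0.777
outer loop
vertex -3.163 -2.926 1.081
vertex -3.795 -2.638 0.518
vertex -3.149 -2.082 0.787
endloop
endfacet
facet normal 0.794 -0.509 0.331
outer loop
vertex -3.507 -2.926 1.906
vertex -3.163 -2.926 1.081
vertex -2.971 -2.26 1.645
endloop
endfacet
facet normal -0.738 0.366 0.567
outer loop
vertex -0.943 -2.381 -3.461
vertex 0.41 -0.948 -2.627
vertex -1.273 -1.483 -4.47
endloop
endfacet
facet normal -0.632 -0.670 -0.389
outer loop
vertex -0.41 -1.912 -5.133
vertex -0.943 -2.381 -3.461
vertex -1.273 -1.483 -4.47
endloop
endfacet
facet normal -0.738 0.366 0.567
outer loop
vertex -1.273 -1.483 -4.47
vertex 0.41 -0.948 -2.627
vertex 0.08 -0.05 -3.635
endloop
endfacet
facet normal -0.236 0.646 -0.726
outer loop
vertex 0.08 -0.05 -3.635
vertex -0.41 -1.912 -5.133
vertex -1.273 -1.483 -4.47
endloop
endfacet
facet normal 0.237 -0.646 0.726
outer loop
vertex -0.943 -2.381 -3.461
vertex 1.273 -1.377 -3.29
vertex 0.41 -0.948 -2.627
endloop
endfacet
facet normal -0.632 -0.670 -0.389
outer loop
vertex -0.08 -2.81 -4.125
vertex -0.943 -2.381 -3.461
vertex -0.41 -1.912 -5.133
endloop
endfacet
facet normal 0.237 -0.646 0.725
outer loop
vertex -0.08 -2.81 -4.125
vertex 1.273 -1.377 -3.29
vertex -0.943 -2.381 -3.461
endloop
endfacet
facet normal 0.632 0.670 0.390
outer loop
vertex 0.41 -0.948 -2.627
vertex 1.273 -1.377 -3.29
vertex 0.08 -0.05 -3.635
endloop
endfacet
facet normal -0.237 0.646 -0.726
outer loop
vertex 0.943 -0.479 -4.299
vertex -0.41 -1.912 -5.133
vertex 0.08 -0.05 -3.635
endloop
endfacet
facet normal 0.632 0.670 0.389
outer loop
vertex 0.08 -0.05 -3.635
vertex 1.273 -1.377 -3.29
vertex 0.943 -0.479 -4.299
endloop
endfacet
facet normal 0.738 -0.366 -0.568
outer loop
vertex 0.943 -0.479 -4.299
vertex -0.08 -2.81 -4.125
vertex -0.41 -1.912 -5.133
endloop
endfacet
facet normal 0.738 -0.366 -0.567
outer loop
vertex 1.273 -1.377 -3.29
vertex -0.08 -2.81 -4.125
vertex 0.943 -0.479 -4.299
endloop
endfacet
facet normal -0.906 -0.247 0.343
outer loop
vertex 3.259 -2.932 3.282
vertex 3.483 -1.732 4.738
vertex 2.492 -1.543 2.255
endloop
endfacet
facet normal -0.118 -0.632 -0.766
outer loop
vertex 3.797 -1.188 1.762
vertex 3.259 -2.932 3.282
vertex 2.492 -1.543 2.255
endloop
endfacet
facet normal -0.906 -0.247 0.343
outer loop
vertex 2.492 -1.543 2.255
vertex 3.483 -1.732 4.738
vertex 2.716 -0.343 3.711
endloop
endfacet
facet normal -0.405 0.735 -0.543
outer loop
vertex 2.716 -0.343 3.711
vertex 3.797 -1.188 1.762
vertex 2.492 -1.543 2.255
endloop
endfacet
facet normal 0.405 -0.735 0.543
outer loop
vertex 3.259 -2.932 3.282
vertex 4.788 -1.377 4.245
vertex 3.483 -1.732 4.738
endloop
endfacet
facet normal -0.118 -0.632 -0.766
outer loop
vertex 4.564 -2.577 2.789
vertex 3.259 -2.932 3.282
vertex 3.797 -1.188 1.762
endloop
endfacet
facet normal 0.405 -0.735 0.543
outer loop
vertex 4.564 -2.577 2.789
vertex 4.788 -1.377 4.245
vertex 3.259 -2.932 3.282
endloop
endfacet
facet normal 0.118 0.632 0.766
outer loop
vertex 3.483 -1.732 4.738
vertex 4.788 -1.377 4.245
vertex 2.716 -0.343 3.711
endloop
endfacet
facet normal -0.405 0.735 -0.543
outer loop
vertex 4.021 0.012 3.218
vertex 3.797 -1.188 1.762
vertex 2.716 -0.343 3.711
endloop
endfacet
facet normal 0.118 0.632 0.766
outer loop
vertex 2.716 -0.343 3.711
vertex 4.788 -1.377 4.245
vertex 4.021 0.012 3.218
endloop
endfacet
facet normal 0.906 0.247 -0.343
outer loop
vertex 4.021 0.012 3.218
vertex 4.564 -2.577 2.789
vertex 3.797 -1.188 1.762
endloop
endfacet
facet normal 0.906 0.247 -0.343
outer loop
vertex 4.788 -1.377 4.245
vertex 4.564 -2.577 2.789
vertex 4.021 0.012 3.218
endloop
endfacet

endsolid


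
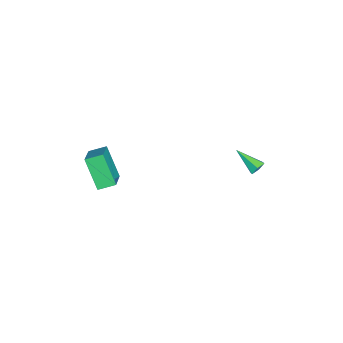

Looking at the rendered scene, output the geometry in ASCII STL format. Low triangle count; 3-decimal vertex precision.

solid 
facet normal -0.439 -0.400 0.805
outer loop
vertex 3.564 -4.082 3.494
vertex 3.35 -3.221 3.805
vertex 2.278 -4.139 2.764
endloop
endfacet
facet normal 0.228 -0.916 -0.331
outer loop
vertex 3.09 -3.399 1.275
vertex 3.564 -4.082 3.494
vertex 2.278 -4.139 2.764
endloop
endfacet
facet normal -0.439 -0.400 0.805
outer loop
vertex 2.278 -4.139 2.764
vertex 3.35 -3.221 3.805
vertex 2.064 -3.278 3.075
endloop
endfacet
facet normal -0.869 -0.038 -0.493
outer loop
vertex 2.064 -3.278 3.075
vertex 3.09 -3.399 1.275
vertex 2.278 -4.139 2.764
endloop
endfacet
facet normal 0.869 0.038 0.493
outer loop
vertex 3.564 -4.082 3.494
vertex 4.162 -2.481 2.316
vertex 3.35 -3.221 3.805
endloop
endfacet
facet normal 0.228 -0.916 -0.331
outer loop
vertex 4.376 -3.342 2.005
vertex 3.564 -4.082 3.494
vertex 3.09 -3.399 1.275
endloop
endfacet
facet normal 0.869 0.038 0.493
outer loop
vertex 4.376 -3.342 2.005
vertex 4.162 -2.481 2.316
vertex 3.564 -4.082 3.494
endloop
endfacet
facet normal -0.228 0.916 0.331
outer loop
vertex 3.35 -3.221 3.805
vertex 4.162 -2.481 2.316
vertex 2.064 -3.278 3.075
endloop
endfacet
facet normal -0.869 -0.038 -0.493
outer loop
vertex 2.876 -2.538 1.586
vertex 3.09 -3.399 1.275
vertex 2.064 -3.278 3.075
endloop
endfacet
facet normal -0.228 0.916 0.331
outer loop
vertex 2.064 -3.278 3.075
vertex 4.162 -2.481 2.316
vertex 2.876 -2.538 1.586
endloop
endfacet
facet normal 0.439 0.400 -0.805
outer loop
vertex 2.876 -2.538 1.586
vertex 4.376 -3.342 2.005
vertex 3.09 -3.399 1.275
endloop
endfacet
facet normal 0.439 0.400 -0.805
outer loop
vertex 4.162 -2.481 2.316
vertex 4.376 -3.342 2.005
vertex 2.876 -2.538 1.586
endloop
endfacet
facet normal 0.293 0.748 -0.595
outer loop
vertex -1.11 3.541 -1.738
vertex -1.565 3.766 -1.679
vertex -1.184 3.873 -1.357
endloop
endfacet
facet normal 0.828 -0.333 0.451
outer loop
vertex -1.11 3.541 -1.738
vertex -1.184 3.873 -1.357
vertex -2.015 2.614 -0.761
endloop
endfacet
facet normal 0.294 0.747 -0.596
outer loop
vertex -1.184 3.873 -1.357
vertex -1.565 3.766 -1.679
vertex -1.638 4.098 -1.299
endloop
endfacet
facet normal 0.253 0.272 0.928
outer loop
vertex -1.184 3.873 -1.357
vertex -1.638 4.098 -1.299
vertex -2.015 2.614 -0.761
endloop
endfacet
facet normal 0.292 0.747 -0.597
outer loop
vertex -1.638 4.098 -1.299
vertex -1.565 3.766 -1.679
vertex -2.019 3.99 -1.621
endloop
endfacet
facet normal -0.655 0.399 0.641
outer loop
vertex -1.638 4.098 -1.299
vertex -2.019 3.99 -1.621
vertex -2.015 2.614 -0.761
endloop
endfacet
facet normal 0.292 0.747 -0.597
outer loop
vertex -2.019 3.99 -1.621
vertex -1.565 3.766 -1.679
vertex -1.946 3.658 -2.001
endloop
endfacet
facet normal -0.989 -0.079 -0.121
outer loop
vertex -2.019 3.99 -1.621
vertex -1.946 3.658 -2.001
vertex -2.015 2.614 -0.761
endloop
endfacet
facet normal 0.292 0.748 -0.596
outer loop
vertex -1.946 3.658 -2.001
vertex -1.565 3.766 -1.679
vertex -1.491 3.434 -2.059
endloop
endfacet
facet normal -0.414 -0.685 -0.600
outer loop
vertex -1.946 3.658 -2.001
vertex -1.491 3.434 -2.059
vertex -2.015 2.614 -0.761
endloop
endfacet
facet normal 0.292 0.748 -0.596
outer loop
vertex -1.491 3.434 -2.059
vertex -1.565 3.766 -1.679
vertex -1.11 3.541 -1.738
endloop
endfacet
facet normal 0.492 -0.812 -0.314
outer loop
vertex -1.491 3.434 -2.059
vertex -1.11 3.541 -1.738
vertex -2.015 2.614 -0.761
endloop
endfacet

endsolid


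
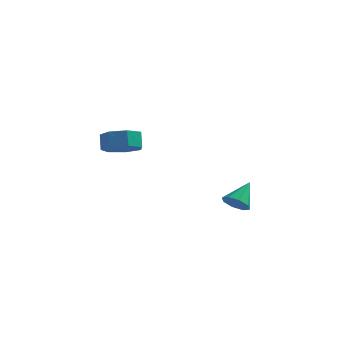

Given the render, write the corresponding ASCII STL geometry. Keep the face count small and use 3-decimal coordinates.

solid 
facet normal -0.223 -0.739 -0.636
outer loop
vertex 2.917 -4.054 -2.395
vertex 2.59 -3.545 -2.872
vertex 3.299 -3.833 -2.786
endloop
endfacet
facet normal 0.756 -0.214 0.618
outer loop
vertex 2.917 -4.054 -2.395
vertex 3.299 -3.833 -2.786
vertex 2.95 -2.355 -1.848
endloop
endfacet
facet normal -0.223 -0.739 -0.636
outer loop
vertex 3.299 -3.833 -2.786
vertex 2.59 -3.545 -2.872
vertex 3.265 -3.443 -3.227
endloop
endfacet
facet normal 0.980 0.179 0.083
outer loop
vertex 3.299 -3.833 -2.786
vertex 3.265 -3.443 -3.227
vertex 2.95 -2.355 -1.848
endloop
endfacet
facet normal -0.223 -0.739 -0.636
outer loop
vertex 3.265 -3.443 -3.227
vertex 2.59 -3.545 -2.872
vertex 2.836 -3.113 -3.46
endloop
endfacet
facet normal 0.683 0.641 -0.350
outer loop
vertex 3.265 -3.443 -3.227
vertex 2.836 -3.113 -3.46
vertex 2.95 -2.355 -1.848
endloop
endfacet
facet normal -0.224 -0.738 -0.636
outer loop
vertex 2.836 -3.113 -3.46
vertex 2.59 -3.545 -2.872
vertex 2.263 -3.036 -3.348
endloop
endfacet
facet normal 0.038 0.903 -0.427
outer loop
vertex 2.836 -3.113 -3.46
vertex 2.263 -3.036 -3.348
vertex 2.95 -2.355 -1.848
endloop
endfacet
facet normal -0.225 -0.739 -0.635
outer loop
vertex 2.263 -3.036 -3.348
vertex 2.59 -3.545 -2.872
vertex 1.881 -3.256 -2.957
endloop
endfacet
facet normal -0.575 0.811 -0.105
outer loop
vertex 2.263 -3.036 -3.348
vertex 1.881 -3.256 -2.957
vertex 2.95 -2.355 -1.848
endloop
endfacet
facet normal -0.225 -0.738 -0.636
outer loop
vertex 1.881 -3.256 -2.957
vertex 2.59 -3.545 -2.872
vertex 1.914 -3.646 -2.516
endloop
endfacet
facet normal -0.800 0.419 0.430
outer loop
vertex 1.881 -3.256 -2.957
vertex 1.914 -3.646 -2.516
vertex 2.95 -2.355 -1.848
endloop
endfacet
facet normal -0.224 -0.739 -0.636
outer loop
vertex 1.914 -3.646 -2.516
vertex 2.59 -3.545 -2.872
vertex 2.343 -3.976 -2.284
endloop
endfacet
facet normal -0.502 -0.045 0.864
outer loop
vertex 1.914 -3.646 -2.516
vertex 2.343 -3.976 -2.284
vertex 2.95 -2.355 -1.848
endloop
endfacet
facet normal -0.223 -0.739 -0.636
outer loop
vertex 2.343 -3.976 -2.284
vertex 2.59 -3.545 -2.872
vertex 2.917 -4.054 -2.395
endloop
endfacet
facet normal 0.141 -0.306 0.942
outer loop
vertex 2.343 -3.976 -2.284
vertex 2.917 -4.054 -2.395
vertex 2.95 -2.355 -1.848
endloop
endfacet
facet normal 0.224 -0.492 -0.842
outer loop
vertex -3.249 -2.671 0.015
vertex -3.827 -1.958 -0.555
vertex -2.779 -1.923 -0.297
endloop
endfacet
facet normal 0.836 -0.348 0.425
outer loop
vertex -3.249 -2.671 0.015
vertex -2.779 -1.923 -0.297
vertex -3.475 -2.174 0.865
endloop
endfacet
facet normal 0.836 -0.347 0.426
outer loop
vertex -3.475 -2.174 0.865
vertex -2.779 -1.923 -0.297
vertex -3.005 -1.426 0.552
endloop
endfacet
facet normal -0.223 0.492 0.841
outer loop
vertex -3.475 -2.174 0.865
vertex -3.005 -1.426 0.552
vertex -4.053 -1.462 0.295
endloop
endfacet
facet normal 0.224 -0.493 -0.841
outer loop
vertex -2.779 -1.923 -0.297
vertex -3.827 -1.958 -0.555
vertex -3.098 -1.202 -0.804
endloop
endfacet
facet normal 0.913 0.407 0.005
outer loop
vertex -2.779 -1.923 -0.297
vertex -3.098 -1.202 -0.804
vertex -3.005 -1.426 0.552
endloop
endfacet
facet normal 0.913 0.407 0.005
outer loop
vertex -3.005 -1.426 0.552
vertex -3.098 -1.202 -0.804
vertex -3.324 -0.705 0.046
endloop
endfacet
facet normal -0.223 0.492 0.842
outer loop
vertex -3.005 -1.426 0.552
vertex -3.324 -0.705 0.046
vertex -4.053 -1.462 0.295
endloop
endfacet
facet normal 0.223 -0.492 -0.841
outer loop
vertex -3.098 -1.202 -0.804
vertex -3.827 -1.958 -0.555
vertex -3.966 -1.05 -1.123
endloop
endfacet
facet normal 0.304 0.855 -0.419
outer loop
vertex -3.098 -1.202 -0.804
vertex -3.966 -1.05 -1.123
vertex -3.324 -0.705 0.046
endloop
endfacet
facet normal 0.303 0.856 -0.419
outer loop
vertex -3.324 -0.705 0.046
vertex -3.966 -1.05 -1.123
vertex -4.192 -0.554 -0.273
endloop
endfacet
facet normal -0.224 0.492 0.841
outer loop
vertex -3.324 -0.705 0.046
vertex -4.192 -0.554 -0.273
vertex -4.053 -1.462 0.295
endloop
endfacet
facet normal 0.223 -0.492 -0.841
outer loop
vertex -3.966 -1.05 -1.123
vertex -3.827 -1.958 -0.555
vertex -4.73 -1.583 -1.014
endloop
endfacet
facet normal -0.535 0.660 -0.527
outer loop
vertex -3.966 -1.05 -1.123
vertex -4.73 -1.583 -1.014
vertex -4.192 -0.554 -0.273
endloop
endfacet
facet normal -0.535 0.660 -0.527
outer loop
vertex -4.192 -0.554 -0.273
vertex -4.73 -1.583 -1.014
vertex -4.955 -1.086 -0.164
endloop
endfacet
facet normal -0.223 0.492 0.841
outer loop
vertex -4.192 -0.554 -0.273
vertex -4.955 -1.086 -0.164
vertex -4.053 -1.462 0.295
endloop
endfacet
facet normal 0.224 -0.492 -0.842
outer loop
vertex -4.73 -1.583 -1.014
vertex -3.827 -1.958 -0.555
vertex -4.813 -2.398 -0.56
endloop
endfacet
facet normal -0.971 -0.033 -0.237
outer loop
vertex -4.73 -1.583 -1.014
vertex -4.813 -2.398 -0.56
vertex -4.955 -1.086 -0.164
endloop
endfacet
facet normal -0.971 -0.033 -0.239
outer loop
vertex -4.955 -1.086 -0.164
vertex -4.813 -2.398 -0.56
vertex -5.039 -1.901 0.29
endloop
endfacet
facet normal -0.223 0.492 0.842
outer loop
vertex -4.955 -1.086 -0.164
vertex -5.039 -1.901 0.29
vertex -4.053 -1.462 0.295
endloop
endfacet
facet normal 0.224 -0.492 -0.841
outer loop
vertex -4.813 -2.398 -0.56
vertex -3.827 -1.958 -0.555
vertex -4.155 -2.882 -0.102
endloop
endfacet
facet normal -0.675 -0.701 0.230
outer loop
vertex -4.813 -2.398 -0.56
vertex -4.155 -2.882 -0.102
vertex -5.039 -1.901 0.29
endloop
endfacet
facet normal -0.675 -0.701 0.231
outer loop
vertex -5.039 -1.901 0.29
vertex -4.155 -2.882 -0.102
vertex -4.38 -2.385 0.748
endloop
endfacet
facet normal -0.223 0.492 0.841
outer loop
vertex -5.039 -1.901 0.29
vertex -4.38 -2.385 0.748
vertex -4.053 -1.462 0.295
endloop
endfacet
facet normal 0.223 -0.492 -0.842
outer loop
vertex -4.155 -2.882 -0.102
vertex -3.827 -1.958 -0.555
vertex -3.249 -2.671 0.015
endloop
endfacet
facet normal 0.128 -0.841 0.526
outer loop
vertex -4.155 -2.882 -0.102
vertex -3.249 -2.671 0.015
vertex -4.38 -2.385 0.748
endloop
endfacet
facet normal 0.128 -0.841 0.526
outer loop
vertex -4.38 -2.385 0.748
vertex -3.249 -2.671 0.015
vertex -3.475 -2.174 0.865
endloop
endfacet
facet normal -0.224 0.492 0.841
outer loop
vertex -4.38 -2.385 0.748
vertex -3.475 -2.174 0.865
vertex -4.053 -1.462 0.295
endloop
endfacet

endsolid


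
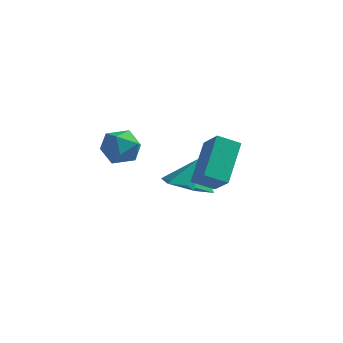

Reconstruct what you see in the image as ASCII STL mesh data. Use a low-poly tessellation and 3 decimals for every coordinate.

solid 
facet normal -0.554 0.633 -0.541
outer loop
vertex -3.449 -2.145 -0.315
vertex -4.103 -2.432 0.019
vertex -3.728 -1.822 0.348
endloop
endfacet
facet normal 0.090 0.910 -0.405
outer loop
vertex -3.449 -2.145 -0.315
vertex -3.728 -1.822 0.348
vertex -2.953 -1.937 0.262
endloop
endfacet
facet normal 0.582 0.464 -0.668
outer loop
vertex -3.449 -2.145 -0.315
vertex -2.953 -1.937 0.262
vertex -2.849 -2.618 -0.121
endloop
endfacet
facet normal 0.243 -0.088 -0.966
outer loop
vertex -3.449 -2.145 -0.315
vertex -2.849 -2.618 -0.121
vertex -3.56 -2.924 -0.272
endloop
endfacet
facet normal -0.461 0.017 -0.887
outer loop
vertex -3.449 -2.145 -0.315
vertex -3.56 -2.924 -0.272
vertex -4.103 -2.432 0.019
endloop
endfacet
facet normal 0.173 0.937 0.303
outer loop
vertex -2.953 -1.937 0.262
vertex -3.728 -1.822 0.348
vertex -3.3 -2.096 0.952
endloop
endfacet
facet normal -0.868 0.489 0.083
outer loop
vertex -3.728 -1.822 0.348
vertex -4.103 -2.432 0.019
vertex -4.011 -2.402 0.801
endloop
endfacet
facet normal -0.717 -0.508 -0.478
outer loop
vertex -4.103 -2.432 0.019
vertex -3.56 -2.924 -0.272
vertex -3.907 -3.083 0.418
endloop
endfacet
facet normal 0.420 -0.677 -0.605
outer loop
vertex -3.56 -2.924 -0.272
vertex -2.849 -2.618 -0.121
vertex -3.132 -3.198 0.332
endloop
endfacet
facet normal 0.969 0.217 -0.122
outer loop
vertex -2.849 -2.618 -0.121
vertex -2.953 -1.937 0.262
vertex -2.757 -2.588 0.661
endloop
endfacet
facet normal -0.243 0.088 0.966
outer loop
vertex -3.411 -2.875 0.995
vertex -3.3 -2.096 0.952
vertex -4.011 -2.402 0.801
endloop
endfacet
facet normal -0.582 -0.464 0.668
outer loop
vertex -3.411 -2.875 0.995
vertex -4.011 -2.402 0.801
vertex -3.907 -3.083 0.418
endloop
endfacet
facet normal -0.090 -0.910 0.405
outer loop
vertex -3.411 -2.875 0.995
vertex -3.907 -3.083 0.418
vertex -3.132 -3.198 0.332
endloop
endfacet
facet normal 0.554 -0.633 0.541
outer loop
vertex -3.411 -2.875 0.995
vertex -3.132 -3.198 0.332
vertex -2.757 -2.588 0.661
endloop
endfacet
facet normal 0.461 -0.017 0.887
outer loop
vertex -3.411 -2.875 0.995
vertex -2.757 -2.588 0.661
vertex -3.3 -2.096 0.952
endloop
endfacet
facet normal -0.420 0.677 0.605
outer loop
vertex -4.011 -2.402 0.801
vertex -3.3 -2.096 0.952
vertex -3.728 -1.822 0.348
endloop
endfacet
facet normal -0.969 -0.217 0.122
outer loop
vertex -3.907 -3.083 0.418
vertex -4.011 -2.402 0.801
vertex -4.103 -2.432 0.019
endloop
endfacet
facet normal -0.173 -0.937 -0.303
outer loop
vertex -3.132 -3.198 0.332
vertex -3.907 -3.083 0.418
vertex -3.56 -2.924 -0.272
endloop
endfacet
facet normal 0.868 -0.489 -0.083
outer loop
vertex -2.757 -2.588 0.661
vertex -3.132 -3.198 0.332
vertex -2.849 -2.618 -0.121
endloop
endfacet
facet normal 0.717 0.508 0.478
outer loop
vertex -3.3 -2.096 0.952
vertex -2.757 -2.588 0.661
vertex -2.953 -1.937 0.262
endloop
endfacet
facet normal -0.615 0.477 -0.628
outer loop
vertex -2.198 1.776 -1.169
vertex -1.459 2.179 -1.586
vertex -2.086 0.303 -2.396
endloop
endfacet
facet normal -0.787 -0.429 0.444
outer loop
vertex -1.361 -0.259 -1.654
vertex -2.198 1.776 -1.169
vertex -2.086 0.303 -2.396
endloop
endfacet
facet normal -0.615 0.477 -0.628
outer loop
vertex -2.086 0.303 -2.396
vertex -1.459 2.179 -1.586
vertex -1.347 0.706 -2.813
endloop
endfacet
facet normal 0.058 -0.768 -0.638
outer loop
vertex -1.347 0.706 -2.813
vertex -1.361 -0.259 -1.654
vertex -2.086 0.303 -2.396
endloop
endfacet
facet normal -0.058 0.768 0.638
outer loop
vertex -2.198 1.776 -1.169
vertex -0.734 1.617 -0.844
vertex -1.459 2.179 -1.586
endloop
endfacet
facet normal -0.787 -0.429 0.444
outer loop
vertex -1.473 1.214 -0.427
vertex -2.198 1.776 -1.169
vertex -1.361 -0.259 -1.654
endloop
endfacet
facet normal -0.058 0.768 0.638
outer loop
vertex -1.473 1.214 -0.427
vertex -0.734 1.617 -0.844
vertex -2.198 1.776 -1.169
endloop
endfacet
facet normal 0.787 0.429 -0.444
outer loop
vertex -1.459 2.179 -1.586
vertex -0.734 1.617 -0.844
vertex -1.347 0.706 -2.813
endloop
endfacet
facet normal 0.058 -0.768 -0.638
outer loop
vertex -0.622 0.144 -2.071
vertex -1.361 -0.259 -1.654
vertex -1.347 0.706 -2.813
endloop
endfacet
facet normal 0.787 0.429 -0.444
outer loop
vertex -1.347 0.706 -2.813
vertex -0.734 1.617 -0.844
vertex -0.622 0.144 -2.071
endloop
endfacet
facet normal 0.615 -0.477 0.628
outer loop
vertex -0.622 0.144 -2.071
vertex -1.473 1.214 -0.427
vertex -1.361 -0.259 -1.654
endloop
endfacet
facet normal 0.615 -0.477 0.628
outer loop
vertex -0.734 1.617 -0.844
vertex -1.473 1.214 -0.427
vertex -0.622 0.144 -2.071
endloop
endfacet
facet normal -0.147 -0.391 -0.909
outer loop
vertex -2.194 0.908 -3.166
vertex -2.783 1.704 -3.413
vertex -1.779 1.738 -3.59
endloop
endfacet
facet normal 0.823 -0.129 0.553
outer loop
vertex -2.194 0.908 -3.166
vertex -1.779 1.738 -3.59
vertex -2.597 2.196 -2.267
endloop
endfacet
facet normal -0.147 -0.390 -0.909
outer loop
vertex -1.779 1.738 -3.59
vertex -2.783 1.704 -3.413
vertex -2.367 2.534 -3.836
endloop
endfacet
facet normal 0.743 0.624 0.243
outer loop
vertex -1.779 1.738 -3.59
vertex -2.367 2.534 -3.836
vertex -2.597 2.196 -2.267
endloop
endfacet
facet normal -0.147 -0.390 -0.909
outer loop
vertex -2.367 2.534 -3.836
vertex -2.783 1.704 -3.413
vertex -3.371 2.5 -3.659
endloop
endfacet
facet normal 0.004 0.977 0.211
outer loop
vertex -2.367 2.534 -3.836
vertex -3.371 2.5 -3.659
vertex -2.597 2.196 -2.267
endloop
endfacet
facet normal -0.148 -0.390 -0.909
outer loop
vertex -3.371 2.5 -3.659
vertex -2.783 1.704 -3.413
vertex -3.787 1.67 -3.235
endloop
endfacet
facet normal -0.653 0.578 0.489
outer loop
vertex -3.371 2.5 -3.659
vertex -3.787 1.67 -3.235
vertex -2.597 2.196 -2.267
endloop
endfacet
facet normal -0.148 -0.390 -0.909
outer loop
vertex -3.787 1.67 -3.235
vertex -2.783 1.704 -3.413
vertex -3.198 0.874 -2.989
endloop
endfacet
facet normal -0.573 -0.177 0.800
outer loop
vertex -3.787 1.67 -3.235
vertex -3.198 0.874 -2.989
vertex -2.597 2.196 -2.267
endloop
endfacet
facet normal -0.147 -0.391 -0.909
outer loop
vertex -3.198 0.874 -2.989
vertex -2.783 1.704 -3.413
vertex -2.194 0.908 -3.166
endloop
endfacet
facet normal 0.165 -0.529 0.832
outer loop
vertex -3.198 0.874 -2.989
vertex -2.194 0.908 -3.166
vertex -2.597 2.196 -2.267
endloop
endfacet

endsolid


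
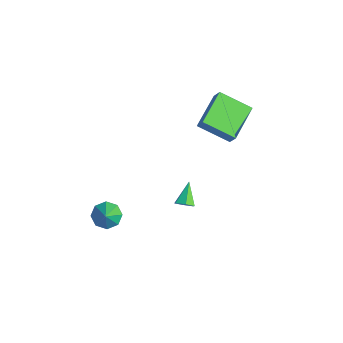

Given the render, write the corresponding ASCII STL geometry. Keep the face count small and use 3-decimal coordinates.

solid 
facet normal -0.547 -0.059 -0.835
outer loop
vertex -2.764 4.077 3.873
vertex -1.637 5.277 3.051
vertex -1.61 2.551 3.225
endloop
endfacet
facet normal -0.612 -0.653 0.446
outer loop
vertex -1.123 2.603 3.969
vertex -2.764 4.077 3.873
vertex -1.61 2.551 3.225
endloop
endfacet
facet normal -0.546 -0.059 -0.836
outer loop
vertex -1.61 2.551 3.225
vertex -1.637 5.277 3.051
vertex -0.483 3.751 2.404
endloop
endfacet
facet normal 0.571 -0.756 -0.321
outer loop
vertex -0.483 3.751 2.404
vertex -1.123 2.603 3.969
vertex -1.61 2.551 3.225
endloop
endfacet
facet normal -0.571 0.756 0.321
outer loop
vertex -2.764 4.077 3.873
vertex -1.15 5.329 3.795
vertex -1.637 5.277 3.051
endloop
endfacet
facet normal -0.612 -0.652 0.447
outer loop
vertex -2.277 4.129 4.616
vertex -2.764 4.077 3.873
vertex -1.123 2.603 3.969
endloop
endfacet
facet normal -0.571 0.756 0.321
outer loop
vertex -2.277 4.129 4.616
vertex -1.15 5.329 3.795
vertex -2.764 4.077 3.873
endloop
endfacet
facet normal 0.612 0.652 -0.446
outer loop
vertex -1.637 5.277 3.051
vertex -1.15 5.329 3.795
vertex -0.483 3.751 2.404
endloop
endfacet
facet normal 0.571 -0.756 -0.321
outer loop
vertex 0.004 3.803 3.147
vertex -1.123 2.603 3.969
vertex -0.483 3.751 2.404
endloop
endfacet
facet normal 0.612 0.653 -0.447
outer loop
vertex -0.483 3.751 2.404
vertex -1.15 5.329 3.795
vertex 0.004 3.803 3.147
endloop
endfacet
facet normal 0.546 0.059 0.835
outer loop
vertex 0.004 3.803 3.147
vertex -2.277 4.129 4.616
vertex -1.123 2.603 3.969
endloop
endfacet
facet normal 0.546 0.058 0.835
outer loop
vertex -1.15 5.329 3.795
vertex -2.277 4.129 4.616
vertex 0.004 3.803 3.147
endloop
endfacet
facet normal 0.614 -0.507 -0.605
outer loop
vertex 0.141 1.059 -0.84
vertex -0.188 1.157 -1.256
vertex 0.211 1.502 -1.14
endloop
endfacet
facet normal 0.527 0.418 0.740
outer loop
vertex 0.141 1.059 -0.84
vertex 0.211 1.502 -1.14
vertex -0.992 1.823 -0.464
endloop
endfacet
facet normal 0.614 -0.508 -0.604
outer loop
vertex 0.211 1.502 -1.14
vertex -0.188 1.157 -1.256
vertex -0.118 1.6 -1.557
endloop
endfacet
facet normal 0.266 0.964 0.016
outer loop
vertex 0.211 1.502 -1.14
vertex -0.118 1.6 -1.557
vertex -0.992 1.823 -0.464
endloop
endfacet
facet normal 0.613 -0.508 -0.605
outer loop
vertex -0.118 1.6 -1.557
vertex -0.188 1.157 -1.256
vertex -0.518 1.256 -1.673
endloop
endfacet
facet normal -0.466 0.717 -0.519
outer loop
vertex -0.118 1.6 -1.557
vertex -0.518 1.256 -1.673
vertex -0.992 1.823 -0.464
endloop
endfacet
facet normal 0.613 -0.508 -0.605
outer loop
vertex -0.518 1.256 -1.673
vertex -0.188 1.157 -1.256
vertex -0.588 0.813 -1.372
endloop
endfacet
facet normal -0.940 -0.077 -0.332
outer loop
vertex -0.518 1.256 -1.673
vertex -0.588 0.813 -1.372
vertex -0.992 1.823 -0.464
endloop
endfacet
facet normal 0.613 -0.509 -0.604
outer loop
vertex -0.588 0.813 -1.372
vertex -0.188 1.157 -1.256
vertex -0.259 0.714 -0.955
endloop
endfacet
facet normal -0.680 -0.622 0.389
outer loop
vertex -0.588 0.813 -1.372
vertex -0.259 0.714 -0.955
vertex -0.992 1.823 -0.464
endloop
endfacet
facet normal 0.613 -0.509 -0.605
outer loop
vertex -0.259 0.714 -0.955
vertex -0.188 1.157 -1.256
vertex 0.141 1.059 -0.84
endloop
endfacet
facet normal 0.056 -0.373 0.926
outer loop
vertex -0.259 0.714 -0.955
vertex 0.141 1.059 -0.84
vertex -0.992 1.823 -0.464
endloop
endfacet
facet normal -0.612 0.322 -0.723
outer loop
vertex -1.617 -1.744 -2.938
vertex -2.221 -2.08 -2.576
vertex -1.884 -1.378 -2.549
endloop
endfacet
facet normal 0.876 0.448 0.179
outer loop
vertex -1.617 -1.744 -2.938
vertex -1.884 -1.378 -2.549
vertex -1.499 -2.46 -1.724
endloop
endfacet
facet normal -0.611 0.321 -0.723
outer loop
vertex -1.884 -1.378 -2.549
vertex -2.221 -2.08 -2.576
vertex -2.348 -1.423 -2.177
endloop
endfacet
facet normal 0.443 0.638 0.630
outer loop
vertex -1.884 -1.378 -2.549
vertex -2.348 -1.423 -2.177
vertex -1.499 -2.46 -1.724
endloop
endfacet
facet normal -0.612 0.321 -0.723
outer loop
vertex -2.348 -1.423 -2.177
vertex -2.221 -2.08 -2.576
vertex -2.738 -1.853 -2.038
endloop
endfacet
facet normal -0.061 0.357 0.932
outer loop
vertex -2.348 -1.423 -2.177
vertex -2.738 -1.853 -2.038
vertex -1.499 -2.46 -1.724
endloop
endfacet
facet normal -0.611 0.322 -0.723
outer loop
vertex -2.738 -1.853 -2.038
vertex -2.221 -2.08 -2.576
vertex -2.825 -2.416 -2.215
endloop
endfacet
facet normal -0.344 -0.233 0.909
outer loop
vertex -2.738 -1.853 -2.038
vertex -2.825 -2.416 -2.215
vertex -1.499 -2.46 -1.724
endloop
endfacet
facet normal -0.611 0.321 -0.724
outer loop
vertex -2.825 -2.416 -2.215
vertex -2.221 -2.08 -2.576
vertex -2.558 -2.783 -2.603
endloop
endfacet
facet normal -0.239 -0.782 0.575
outer loop
vertex -2.825 -2.416 -2.215
vertex -2.558 -2.783 -2.603
vertex -1.499 -2.46 -1.724
endloop
endfacet
facet normal -0.612 0.321 -0.723
outer loop
vertex -2.558 -2.783 -2.603
vertex -2.221 -2.08 -2.576
vertex -2.094 -2.738 -2.976
endloop
endfacet
facet normal 0.194 -0.973 0.124
outer loop
vertex -2.558 -2.783 -2.603
vertex -2.094 -2.738 -2.976
vertex -1.499 -2.46 -1.724
endloop
endfacet
facet normal -0.612 0.321 -0.723
outer loop
vertex -2.094 -2.738 -2.976
vertex -2.221 -2.08 -2.576
vertex -1.704 -2.308 -3.115
endloop
endfacet
facet normal 0.699 -0.692 -0.179
outer loop
vertex -2.094 -2.738 -2.976
vertex -1.704 -2.308 -3.115
vertex -1.499 -2.46 -1.724
endloop
endfacet
facet normal -0.612 0.321 -0.723
outer loop
vertex -1.704 -2.308 -3.115
vertex -2.221 -2.08 -2.576
vertex -1.617 -1.744 -2.938
endloop
endfacet
facet normal 0.982 -0.103 -0.156
outer loop
vertex -1.704 -2.308 -3.115
vertex -1.617 -1.744 -2.938
vertex -1.499 -2.46 -1.724
endloop
endfacet

endsolid
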